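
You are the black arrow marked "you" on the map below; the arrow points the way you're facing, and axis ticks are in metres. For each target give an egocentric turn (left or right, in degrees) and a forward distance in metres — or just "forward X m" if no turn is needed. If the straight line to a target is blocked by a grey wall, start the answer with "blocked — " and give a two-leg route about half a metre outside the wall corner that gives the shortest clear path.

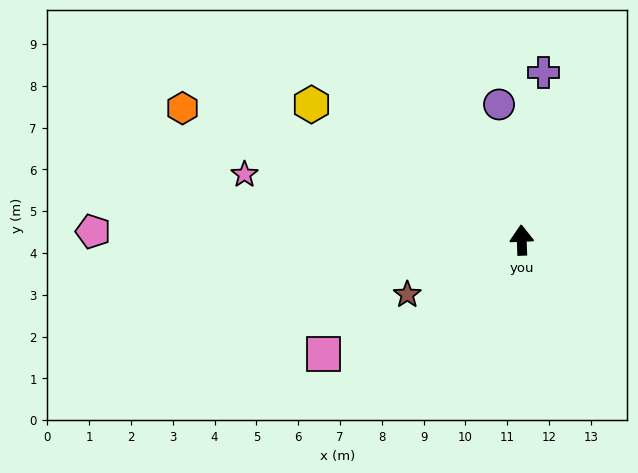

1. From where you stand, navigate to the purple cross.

turn right 10°, forward 4.0 m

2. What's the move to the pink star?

turn left 74°, forward 6.8 m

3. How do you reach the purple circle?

turn left 7°, forward 3.3 m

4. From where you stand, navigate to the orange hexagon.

turn left 67°, forward 8.7 m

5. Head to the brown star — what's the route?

turn left 113°, forward 3.0 m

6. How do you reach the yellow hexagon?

turn left 55°, forward 6.0 m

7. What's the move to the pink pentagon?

turn left 87°, forward 10.3 m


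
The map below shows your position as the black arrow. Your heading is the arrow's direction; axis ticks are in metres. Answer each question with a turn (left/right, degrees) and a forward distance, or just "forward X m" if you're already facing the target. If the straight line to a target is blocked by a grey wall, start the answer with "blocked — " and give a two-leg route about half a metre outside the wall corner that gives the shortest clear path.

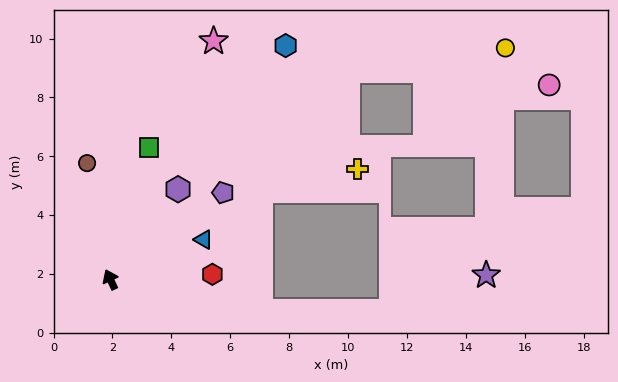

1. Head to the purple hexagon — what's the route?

turn right 62°, forward 3.8 m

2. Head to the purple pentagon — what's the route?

turn right 77°, forward 4.8 m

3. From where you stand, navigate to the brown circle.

turn right 14°, forward 4.0 m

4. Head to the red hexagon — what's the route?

turn right 112°, forward 3.5 m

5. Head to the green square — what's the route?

turn right 41°, forward 4.7 m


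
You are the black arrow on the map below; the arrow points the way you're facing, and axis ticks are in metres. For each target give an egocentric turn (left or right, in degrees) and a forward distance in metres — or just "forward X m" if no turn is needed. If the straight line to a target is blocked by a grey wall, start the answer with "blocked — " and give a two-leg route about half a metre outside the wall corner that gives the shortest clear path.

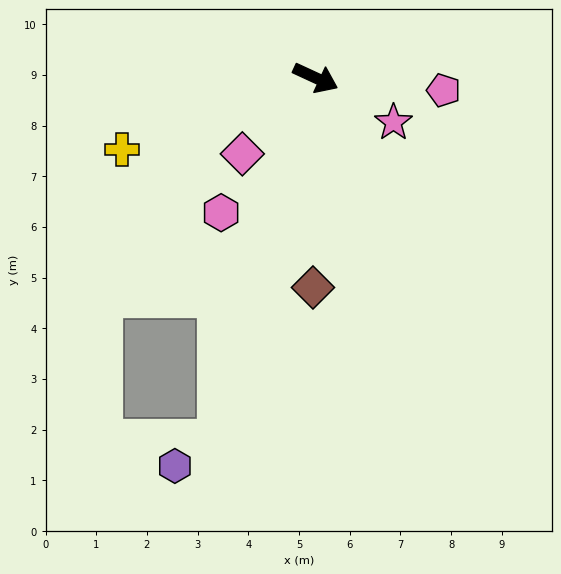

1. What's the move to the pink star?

turn right 5°, forward 1.8 m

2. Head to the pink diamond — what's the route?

turn right 109°, forward 2.1 m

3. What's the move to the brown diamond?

turn right 66°, forward 4.1 m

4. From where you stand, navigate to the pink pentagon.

turn left 19°, forward 2.5 m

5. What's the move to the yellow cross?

turn right 135°, forward 4.1 m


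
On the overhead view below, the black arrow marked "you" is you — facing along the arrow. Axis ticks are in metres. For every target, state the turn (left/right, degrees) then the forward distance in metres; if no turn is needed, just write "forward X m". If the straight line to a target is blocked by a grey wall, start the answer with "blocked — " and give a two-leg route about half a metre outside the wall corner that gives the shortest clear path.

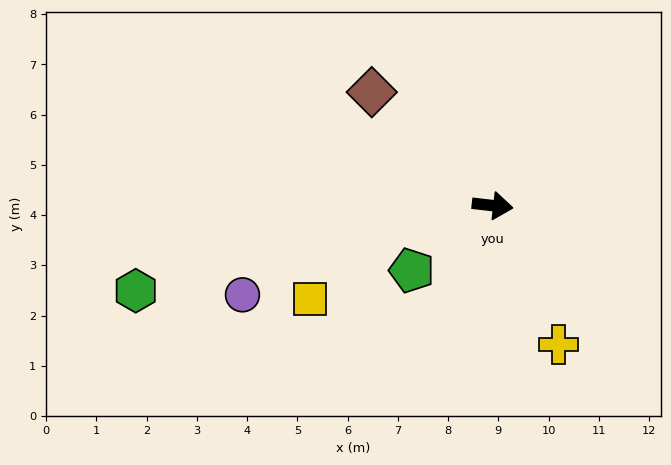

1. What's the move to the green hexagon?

turn right 160°, forward 7.3 m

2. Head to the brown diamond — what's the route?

turn left 143°, forward 3.3 m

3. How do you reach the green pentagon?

turn right 135°, forward 2.1 m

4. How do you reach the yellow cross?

turn right 58°, forward 3.1 m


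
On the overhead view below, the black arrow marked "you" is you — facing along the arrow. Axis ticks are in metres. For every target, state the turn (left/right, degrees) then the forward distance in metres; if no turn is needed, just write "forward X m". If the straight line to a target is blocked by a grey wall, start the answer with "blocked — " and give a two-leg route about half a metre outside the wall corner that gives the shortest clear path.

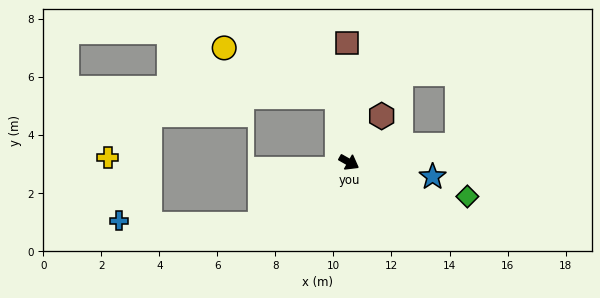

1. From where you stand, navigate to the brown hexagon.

turn left 84°, forward 2.0 m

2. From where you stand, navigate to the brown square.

turn left 120°, forward 4.1 m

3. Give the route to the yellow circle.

blocked — turn left 130°, forward 2.3 m, then turn left 56°, forward 4.3 m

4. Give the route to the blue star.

turn left 20°, forward 2.9 m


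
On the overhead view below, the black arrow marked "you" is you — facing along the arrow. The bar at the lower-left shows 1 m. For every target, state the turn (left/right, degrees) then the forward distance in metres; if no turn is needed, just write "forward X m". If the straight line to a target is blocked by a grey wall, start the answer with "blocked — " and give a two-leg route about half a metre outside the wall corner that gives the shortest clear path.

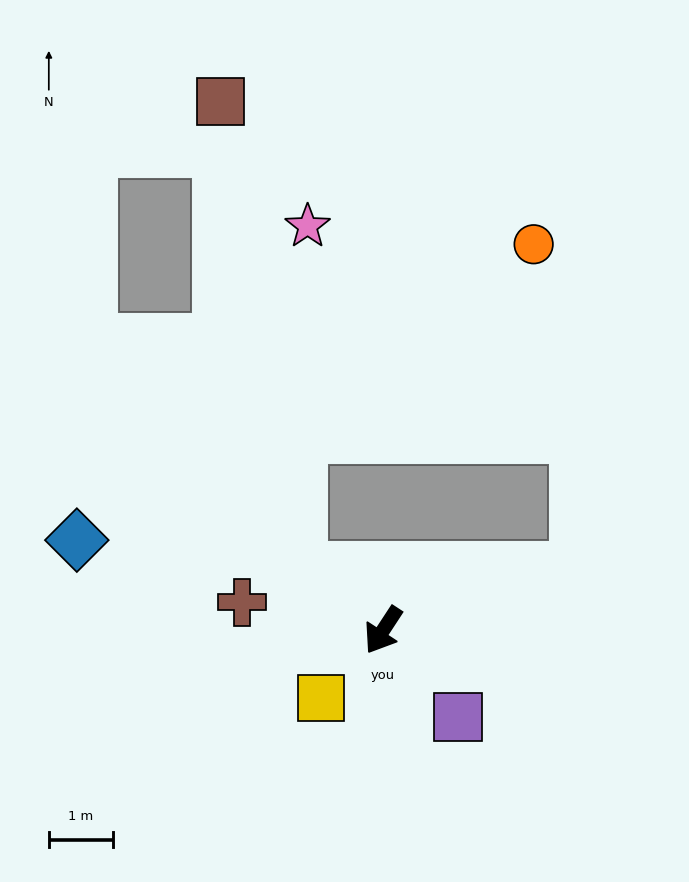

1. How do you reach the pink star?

blocked — turn right 93°, forward 1.6 m, then turn right 55°, forward 5.3 m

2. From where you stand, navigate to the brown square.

blocked — turn right 93°, forward 1.6 m, then turn right 44°, forward 7.4 m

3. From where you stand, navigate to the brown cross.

turn right 68°, forward 2.2 m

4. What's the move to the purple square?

turn left 74°, forward 1.8 m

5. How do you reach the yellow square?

turn right 9°, forward 1.4 m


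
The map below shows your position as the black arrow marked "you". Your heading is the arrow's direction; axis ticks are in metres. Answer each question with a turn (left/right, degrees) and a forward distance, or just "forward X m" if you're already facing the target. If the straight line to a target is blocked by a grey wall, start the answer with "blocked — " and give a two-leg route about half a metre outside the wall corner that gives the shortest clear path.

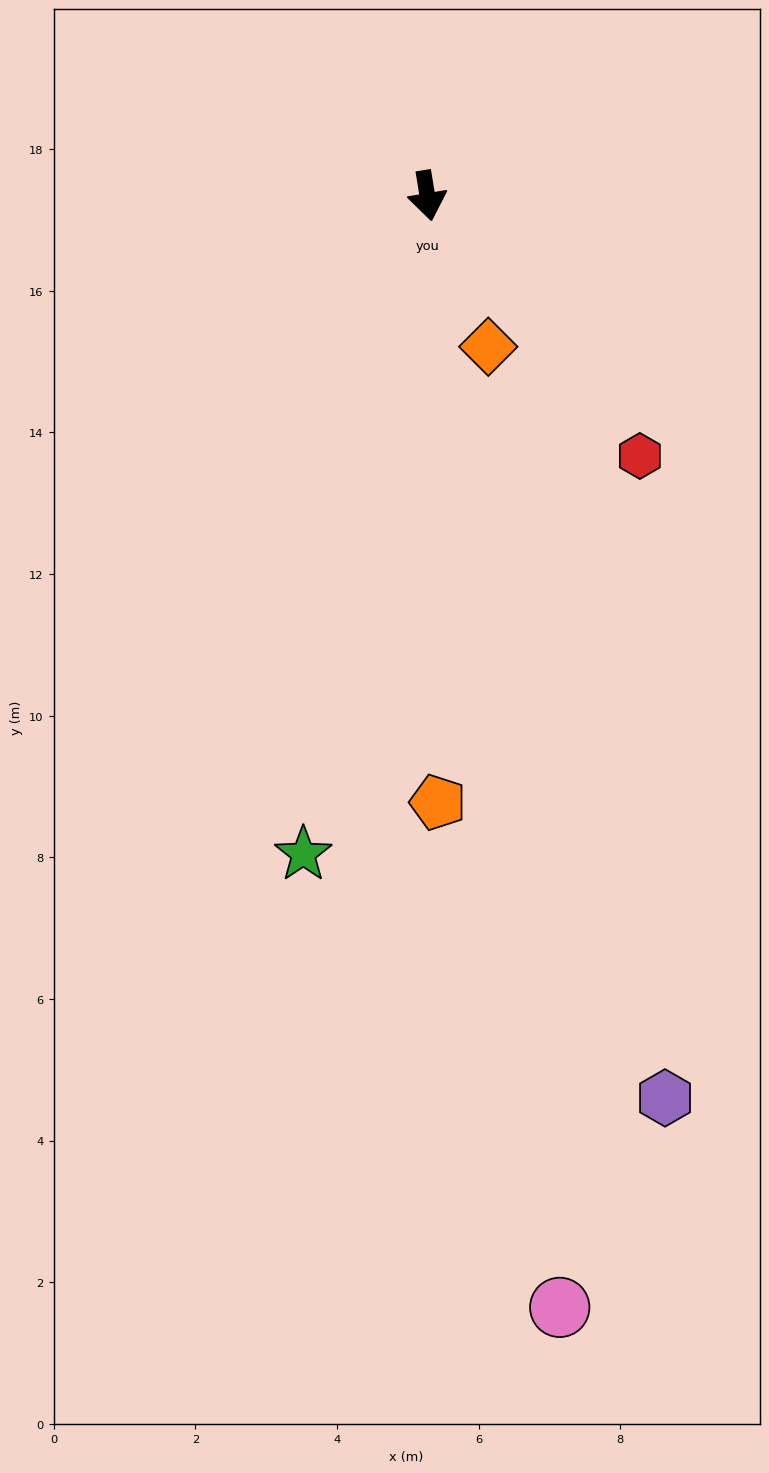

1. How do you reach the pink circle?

turn right 3°, forward 15.8 m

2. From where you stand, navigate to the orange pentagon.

turn right 8°, forward 8.6 m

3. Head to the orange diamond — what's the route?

turn left 13°, forward 2.3 m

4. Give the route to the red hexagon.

turn left 30°, forward 4.7 m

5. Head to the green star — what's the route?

turn right 20°, forward 9.5 m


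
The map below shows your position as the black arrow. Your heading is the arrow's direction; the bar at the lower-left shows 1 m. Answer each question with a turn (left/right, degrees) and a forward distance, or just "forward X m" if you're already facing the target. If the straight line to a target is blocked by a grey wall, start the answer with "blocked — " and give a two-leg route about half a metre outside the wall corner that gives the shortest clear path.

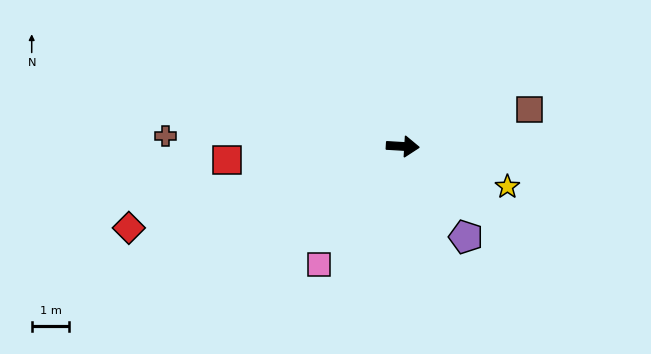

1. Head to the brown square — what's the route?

turn left 20°, forward 3.5 m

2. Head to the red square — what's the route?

turn right 172°, forward 4.7 m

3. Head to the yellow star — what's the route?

turn right 18°, forward 3.0 m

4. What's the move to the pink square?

turn right 122°, forward 3.8 m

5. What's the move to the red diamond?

turn right 160°, forward 7.6 m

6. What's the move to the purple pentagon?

turn right 52°, forward 2.9 m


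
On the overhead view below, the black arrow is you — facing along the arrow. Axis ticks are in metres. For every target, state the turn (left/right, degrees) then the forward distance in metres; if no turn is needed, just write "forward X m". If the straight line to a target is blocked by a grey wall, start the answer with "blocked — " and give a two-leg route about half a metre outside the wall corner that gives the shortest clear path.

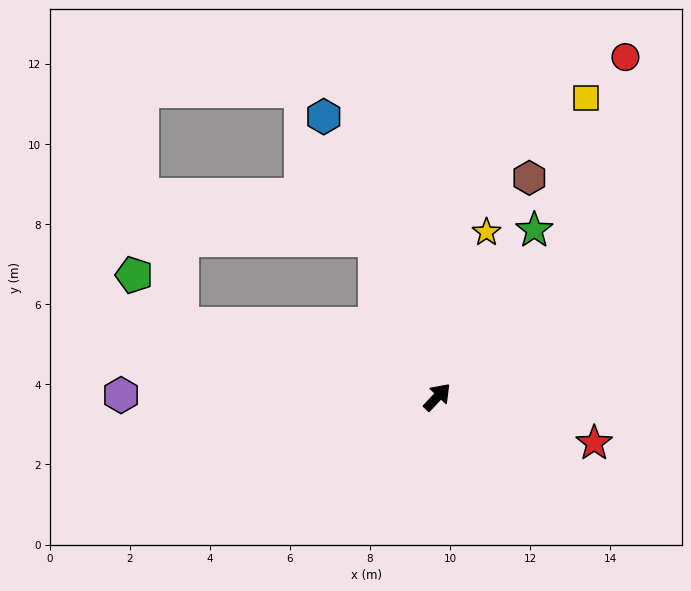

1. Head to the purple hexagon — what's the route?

turn left 133°, forward 7.9 m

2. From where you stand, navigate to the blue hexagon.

turn left 65°, forward 7.6 m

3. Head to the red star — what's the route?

turn right 63°, forward 4.1 m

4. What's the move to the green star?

turn left 13°, forward 4.8 m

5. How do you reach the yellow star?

turn left 27°, forward 4.3 m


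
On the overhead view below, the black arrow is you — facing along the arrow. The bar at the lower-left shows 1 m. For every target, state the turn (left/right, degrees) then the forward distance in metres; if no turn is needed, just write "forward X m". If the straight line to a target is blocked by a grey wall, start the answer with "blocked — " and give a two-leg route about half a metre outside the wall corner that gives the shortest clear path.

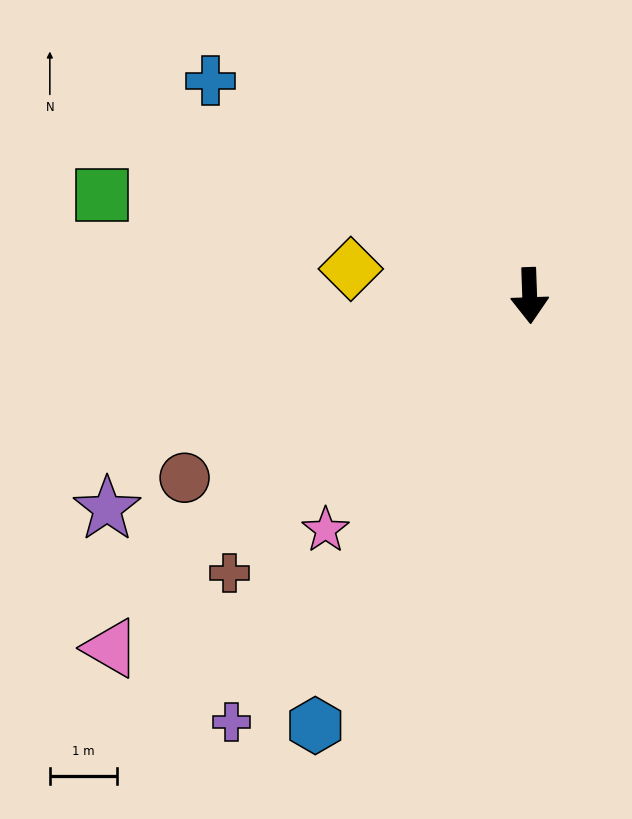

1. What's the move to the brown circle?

turn right 64°, forward 5.8 m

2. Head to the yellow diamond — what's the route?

turn right 101°, forward 2.7 m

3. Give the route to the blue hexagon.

turn right 29°, forward 7.1 m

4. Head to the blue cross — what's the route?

turn right 126°, forward 5.7 m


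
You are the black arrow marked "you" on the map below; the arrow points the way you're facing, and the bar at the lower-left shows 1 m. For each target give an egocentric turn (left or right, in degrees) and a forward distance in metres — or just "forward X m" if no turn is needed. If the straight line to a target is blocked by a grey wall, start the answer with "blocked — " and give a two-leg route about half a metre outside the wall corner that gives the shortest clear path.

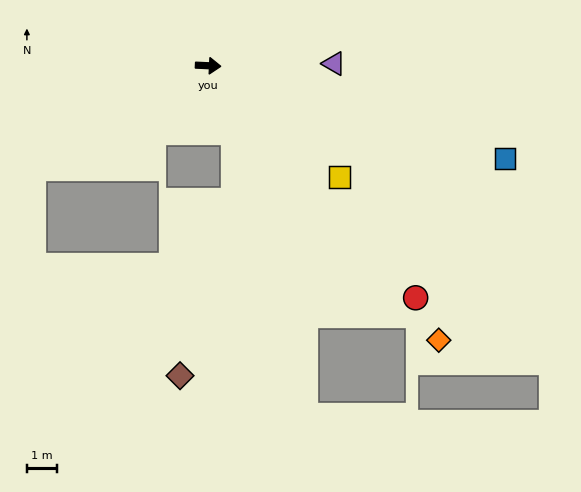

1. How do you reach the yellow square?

turn right 38°, forward 5.8 m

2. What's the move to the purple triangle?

turn left 4°, forward 4.2 m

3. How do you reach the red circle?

turn right 45°, forward 10.4 m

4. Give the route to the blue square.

turn right 15°, forward 10.4 m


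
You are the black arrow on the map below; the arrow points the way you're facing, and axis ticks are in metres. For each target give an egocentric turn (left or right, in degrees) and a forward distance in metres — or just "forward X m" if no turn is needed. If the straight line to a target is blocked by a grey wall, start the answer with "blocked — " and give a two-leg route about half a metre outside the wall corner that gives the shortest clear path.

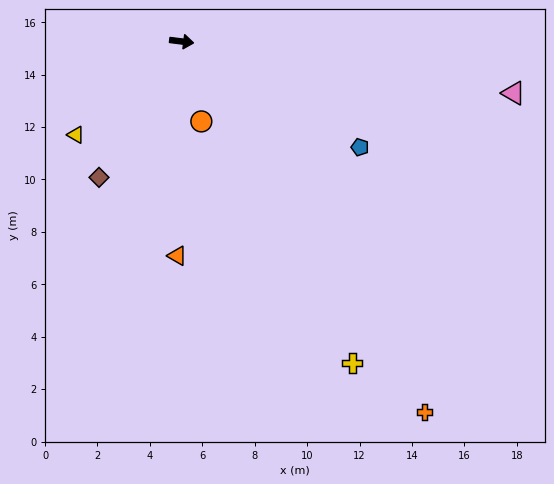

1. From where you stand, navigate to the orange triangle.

turn right 84°, forward 8.2 m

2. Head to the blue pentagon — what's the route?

turn right 24°, forward 7.9 m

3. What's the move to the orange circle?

turn right 69°, forward 3.1 m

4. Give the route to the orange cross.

turn right 50°, forward 16.9 m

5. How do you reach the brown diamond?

turn right 114°, forward 6.1 m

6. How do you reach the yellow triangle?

turn right 131°, forward 5.4 m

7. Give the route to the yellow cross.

turn right 55°, forward 13.9 m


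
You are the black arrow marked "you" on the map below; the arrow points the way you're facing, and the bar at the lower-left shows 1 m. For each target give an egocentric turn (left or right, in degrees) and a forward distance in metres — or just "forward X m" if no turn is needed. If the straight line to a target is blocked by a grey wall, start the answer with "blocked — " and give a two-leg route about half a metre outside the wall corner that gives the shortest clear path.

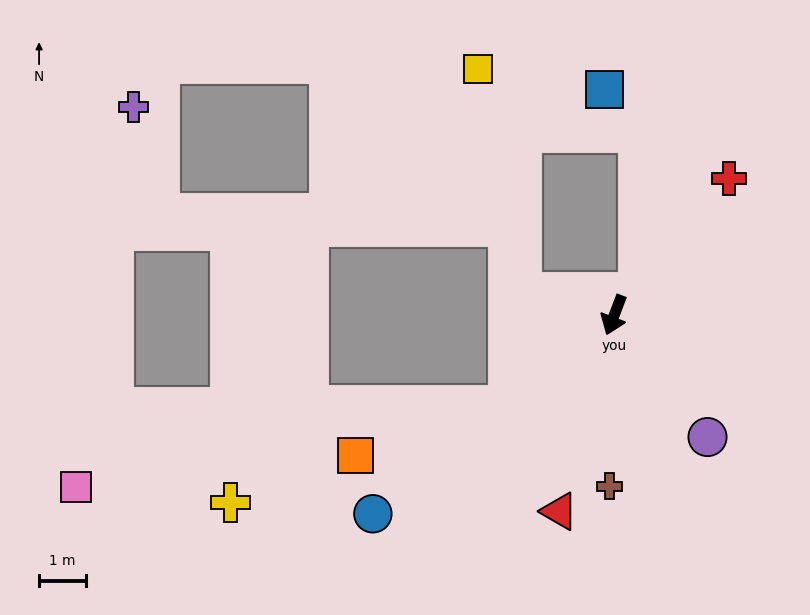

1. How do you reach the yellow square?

blocked — turn right 83°, forward 2.0 m, then turn right 65°, forward 4.8 m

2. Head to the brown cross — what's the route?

turn left 19°, forward 3.6 m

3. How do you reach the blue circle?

turn right 30°, forward 6.7 m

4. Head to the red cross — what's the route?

turn left 161°, forward 3.8 m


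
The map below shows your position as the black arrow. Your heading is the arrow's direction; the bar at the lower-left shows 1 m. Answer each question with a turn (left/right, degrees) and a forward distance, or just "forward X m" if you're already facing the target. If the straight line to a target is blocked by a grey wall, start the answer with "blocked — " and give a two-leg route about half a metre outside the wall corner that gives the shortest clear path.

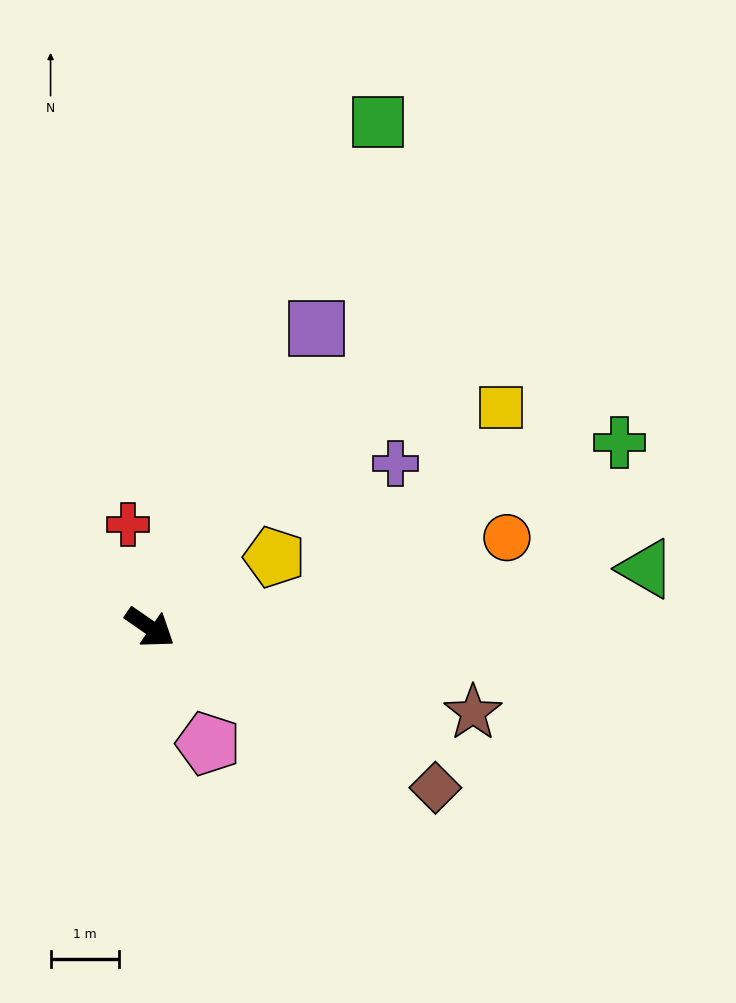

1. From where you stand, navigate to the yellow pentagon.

turn left 64°, forward 2.1 m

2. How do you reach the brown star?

turn left 20°, forward 4.9 m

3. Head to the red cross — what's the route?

turn left 137°, forward 1.5 m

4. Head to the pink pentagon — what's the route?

turn right 29°, forward 1.9 m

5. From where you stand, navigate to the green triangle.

turn left 41°, forward 7.4 m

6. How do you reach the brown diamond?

turn left 5°, forward 4.8 m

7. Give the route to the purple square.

turn left 96°, forward 5.0 m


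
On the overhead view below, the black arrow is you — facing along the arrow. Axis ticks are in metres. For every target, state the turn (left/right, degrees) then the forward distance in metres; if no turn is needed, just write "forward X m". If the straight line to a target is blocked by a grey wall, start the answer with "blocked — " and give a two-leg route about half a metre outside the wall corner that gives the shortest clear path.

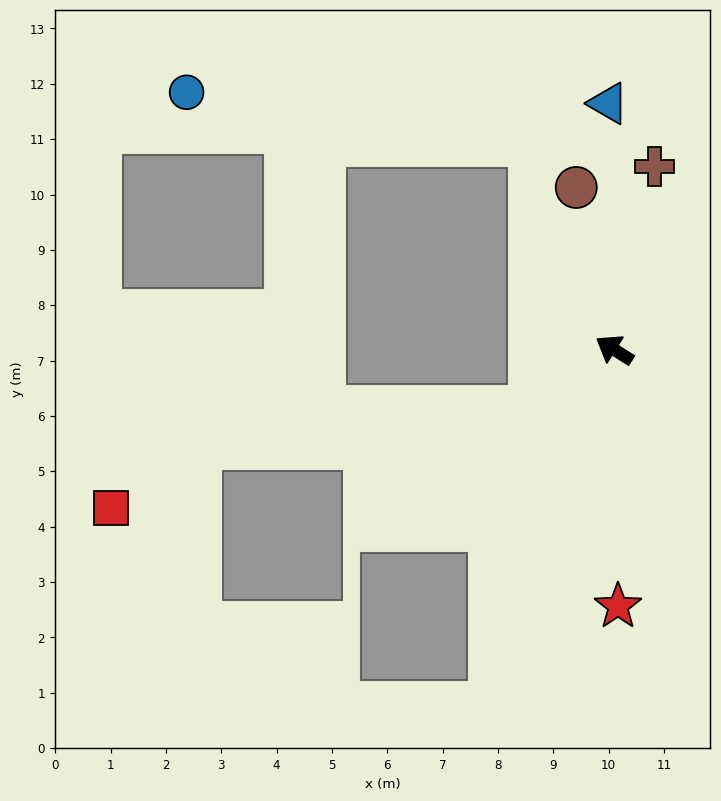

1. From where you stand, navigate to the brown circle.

turn right 45°, forward 3.0 m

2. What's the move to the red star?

turn left 123°, forward 4.6 m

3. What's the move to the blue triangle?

turn right 56°, forward 4.5 m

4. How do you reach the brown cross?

turn right 70°, forward 3.4 m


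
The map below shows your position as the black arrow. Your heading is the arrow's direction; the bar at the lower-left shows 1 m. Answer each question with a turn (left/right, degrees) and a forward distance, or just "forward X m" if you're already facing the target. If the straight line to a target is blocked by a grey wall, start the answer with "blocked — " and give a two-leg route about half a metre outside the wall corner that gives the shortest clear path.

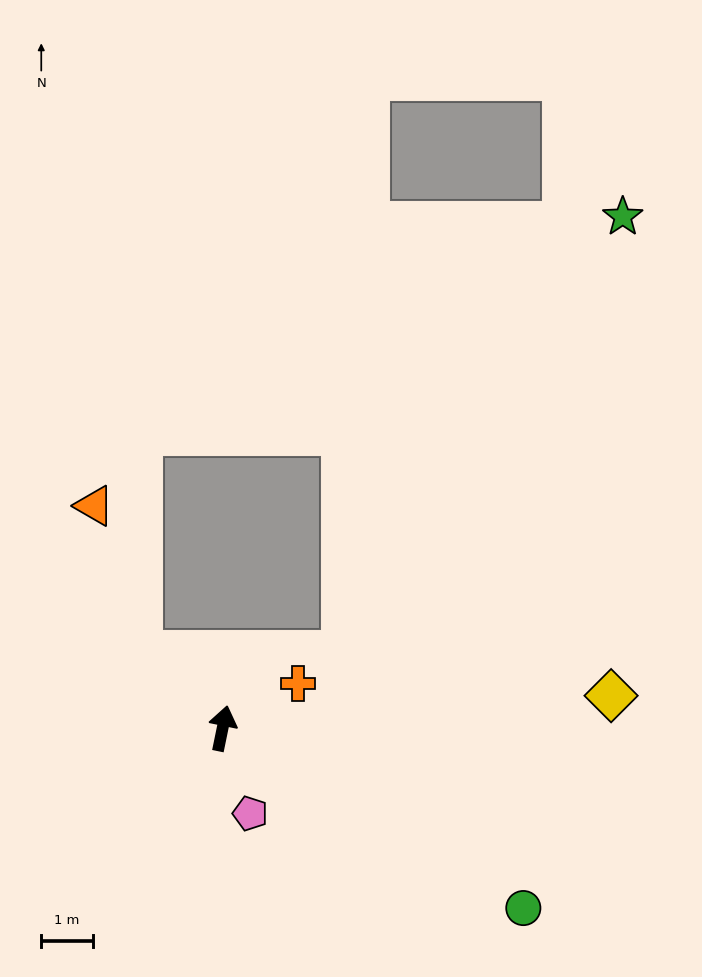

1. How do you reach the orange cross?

turn right 48°, forward 1.7 m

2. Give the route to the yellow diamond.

turn right 74°, forward 7.6 m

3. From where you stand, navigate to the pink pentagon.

turn right 150°, forward 1.7 m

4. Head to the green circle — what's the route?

turn right 109°, forward 6.8 m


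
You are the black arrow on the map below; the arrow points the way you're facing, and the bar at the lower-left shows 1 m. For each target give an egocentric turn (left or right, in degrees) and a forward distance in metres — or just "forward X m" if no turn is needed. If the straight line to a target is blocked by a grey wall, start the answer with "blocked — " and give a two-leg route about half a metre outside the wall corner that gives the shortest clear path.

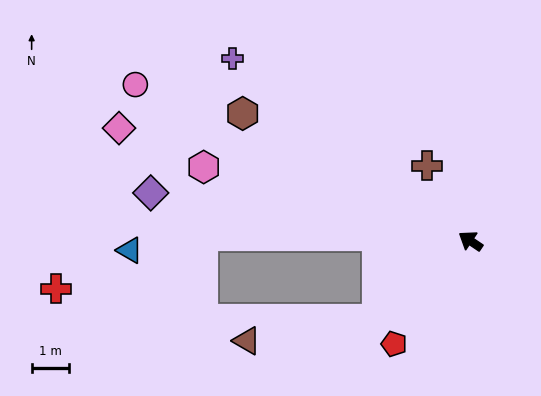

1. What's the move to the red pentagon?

turn left 87°, forward 3.5 m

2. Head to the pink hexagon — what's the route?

turn left 18°, forward 7.5 m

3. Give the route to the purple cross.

turn right 4°, forward 8.1 m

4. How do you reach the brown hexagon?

turn left 5°, forward 7.1 m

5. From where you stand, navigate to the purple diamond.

turn left 25°, forward 8.8 m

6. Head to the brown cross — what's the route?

turn right 26°, forward 2.4 m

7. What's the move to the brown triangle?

blocked — turn left 74°, forward 3.3 m, then turn right 31°, forward 3.6 m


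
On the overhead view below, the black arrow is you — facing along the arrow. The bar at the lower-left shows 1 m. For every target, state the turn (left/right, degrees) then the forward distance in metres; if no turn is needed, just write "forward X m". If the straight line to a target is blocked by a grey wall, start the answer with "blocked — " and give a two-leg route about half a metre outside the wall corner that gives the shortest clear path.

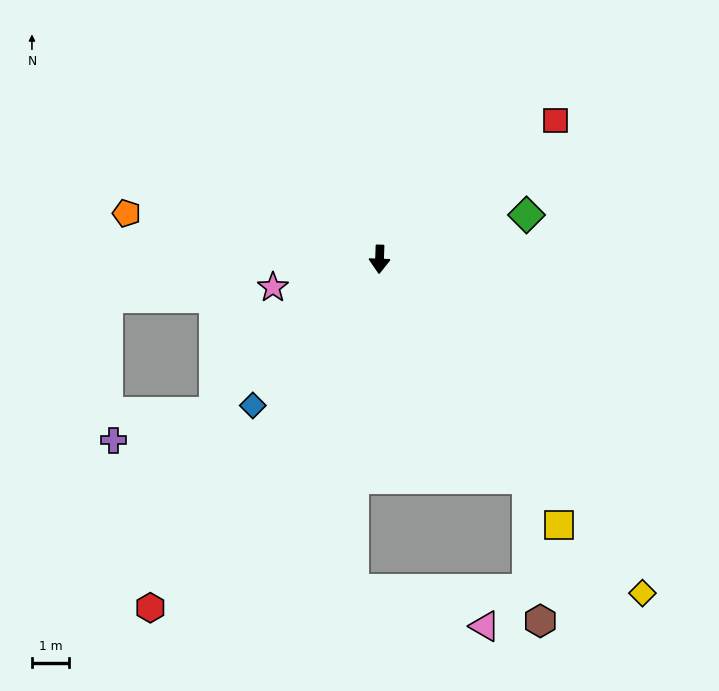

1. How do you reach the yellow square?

turn left 36°, forward 8.7 m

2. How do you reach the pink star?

turn right 73°, forward 3.0 m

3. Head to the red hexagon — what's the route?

turn right 31°, forward 11.3 m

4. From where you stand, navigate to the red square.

turn left 130°, forward 6.1 m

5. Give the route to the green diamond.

turn left 109°, forward 4.2 m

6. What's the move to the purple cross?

blocked — turn right 45°, forward 6.1 m, then turn right 28°, forward 2.9 m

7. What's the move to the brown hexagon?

blocked — turn left 36°, forward 7.2 m, then turn right 29°, forward 3.9 m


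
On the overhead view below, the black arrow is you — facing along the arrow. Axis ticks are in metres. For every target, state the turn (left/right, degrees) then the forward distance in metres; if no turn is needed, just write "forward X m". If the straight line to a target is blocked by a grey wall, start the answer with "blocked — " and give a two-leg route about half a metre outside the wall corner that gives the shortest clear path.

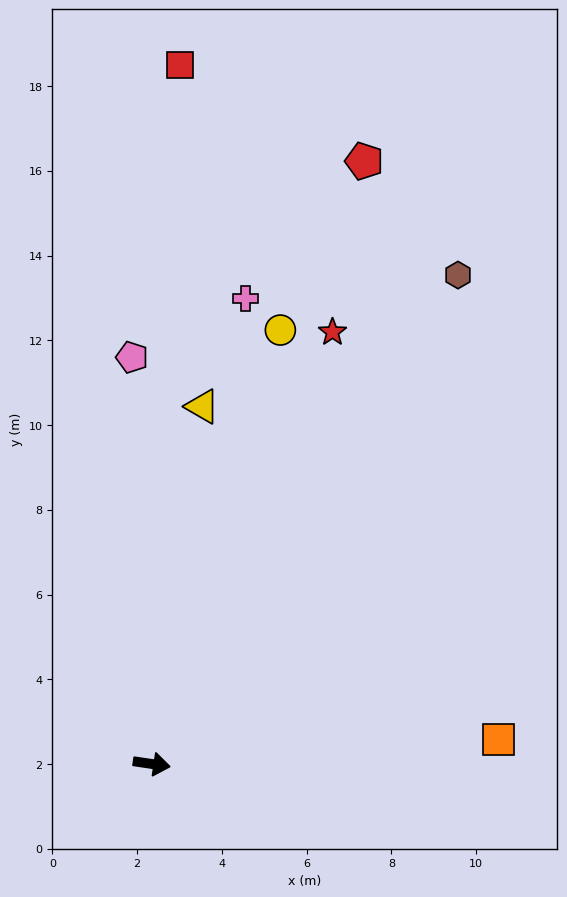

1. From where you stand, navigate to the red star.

turn left 76°, forward 11.1 m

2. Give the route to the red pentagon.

turn left 79°, forward 15.1 m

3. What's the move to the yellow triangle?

turn left 90°, forward 8.5 m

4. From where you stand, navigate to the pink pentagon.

turn left 101°, forward 9.6 m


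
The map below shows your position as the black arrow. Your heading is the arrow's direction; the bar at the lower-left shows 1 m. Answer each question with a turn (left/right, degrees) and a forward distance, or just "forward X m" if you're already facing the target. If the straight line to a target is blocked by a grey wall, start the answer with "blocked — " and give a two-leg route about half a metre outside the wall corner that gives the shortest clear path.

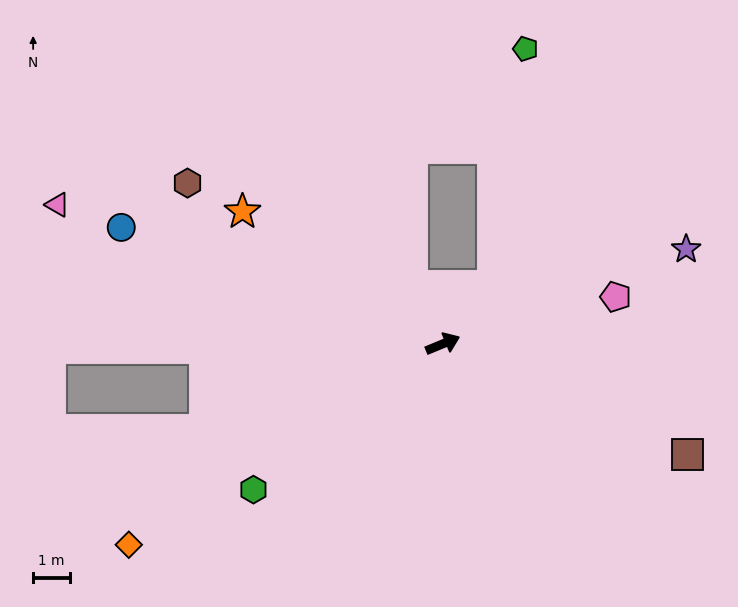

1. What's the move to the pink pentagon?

turn right 7°, forward 4.8 m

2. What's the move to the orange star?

turn left 124°, forward 6.5 m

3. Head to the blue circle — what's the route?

turn left 138°, forward 9.2 m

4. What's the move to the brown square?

turn right 47°, forward 7.2 m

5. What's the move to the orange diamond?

turn right 170°, forward 10.0 m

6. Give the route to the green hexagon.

turn right 165°, forward 6.4 m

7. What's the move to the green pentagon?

blocked — turn left 27°, forward 2.1 m, then turn left 33°, forward 6.4 m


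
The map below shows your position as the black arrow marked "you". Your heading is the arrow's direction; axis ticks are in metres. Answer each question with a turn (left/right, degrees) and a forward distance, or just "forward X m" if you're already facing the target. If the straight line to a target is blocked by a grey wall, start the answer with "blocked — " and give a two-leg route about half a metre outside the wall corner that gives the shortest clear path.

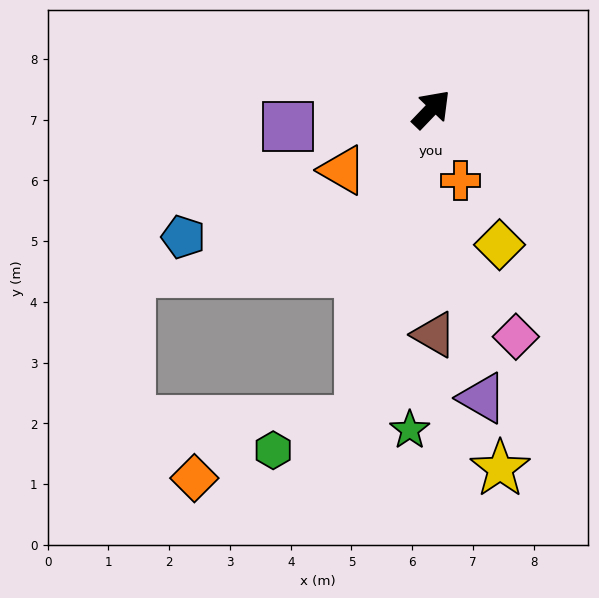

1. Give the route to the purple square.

turn left 141°, forward 2.4 m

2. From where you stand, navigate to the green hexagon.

blocked — turn right 149°, forward 5.3 m, then turn right 59°, forward 1.5 m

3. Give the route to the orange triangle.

turn left 168°, forward 1.8 m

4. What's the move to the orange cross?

turn right 114°, forward 1.3 m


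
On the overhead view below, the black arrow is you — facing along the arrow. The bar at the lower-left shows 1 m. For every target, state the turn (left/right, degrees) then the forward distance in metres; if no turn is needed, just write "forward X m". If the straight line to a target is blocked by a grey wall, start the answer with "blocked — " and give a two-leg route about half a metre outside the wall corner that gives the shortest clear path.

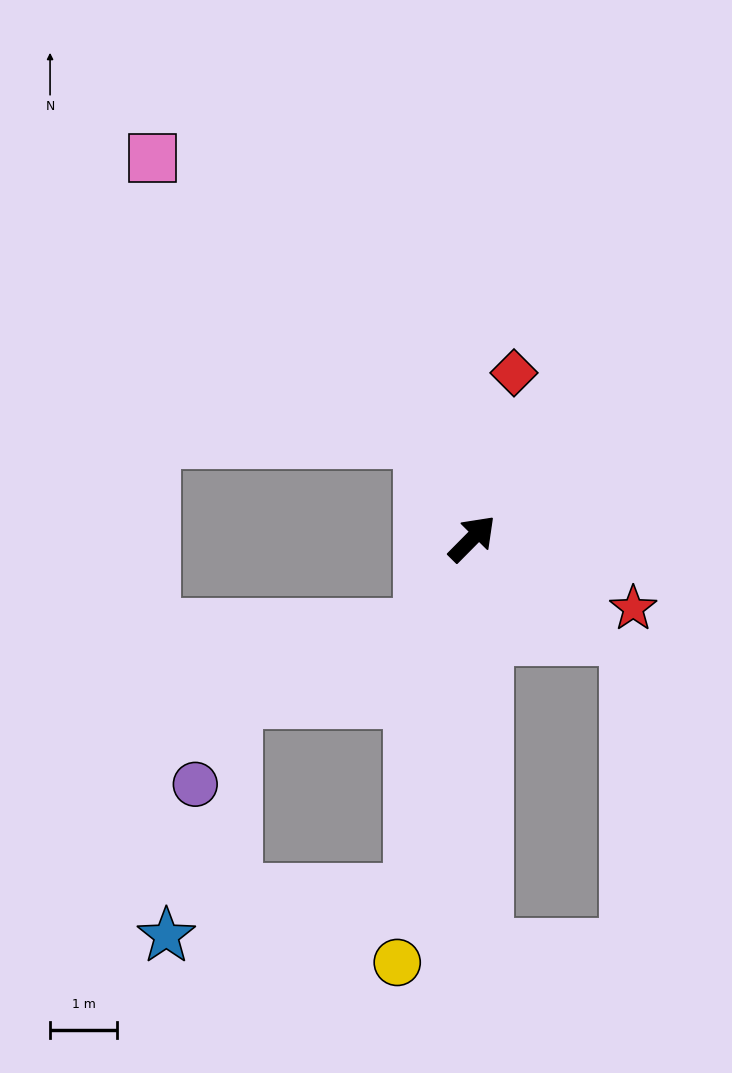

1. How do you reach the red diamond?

turn left 31°, forward 2.6 m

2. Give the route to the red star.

turn right 69°, forward 2.6 m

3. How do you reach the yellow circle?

turn right 145°, forward 6.4 m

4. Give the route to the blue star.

blocked — turn right 145°, forward 5.4 m, then turn right 70°, forward 3.7 m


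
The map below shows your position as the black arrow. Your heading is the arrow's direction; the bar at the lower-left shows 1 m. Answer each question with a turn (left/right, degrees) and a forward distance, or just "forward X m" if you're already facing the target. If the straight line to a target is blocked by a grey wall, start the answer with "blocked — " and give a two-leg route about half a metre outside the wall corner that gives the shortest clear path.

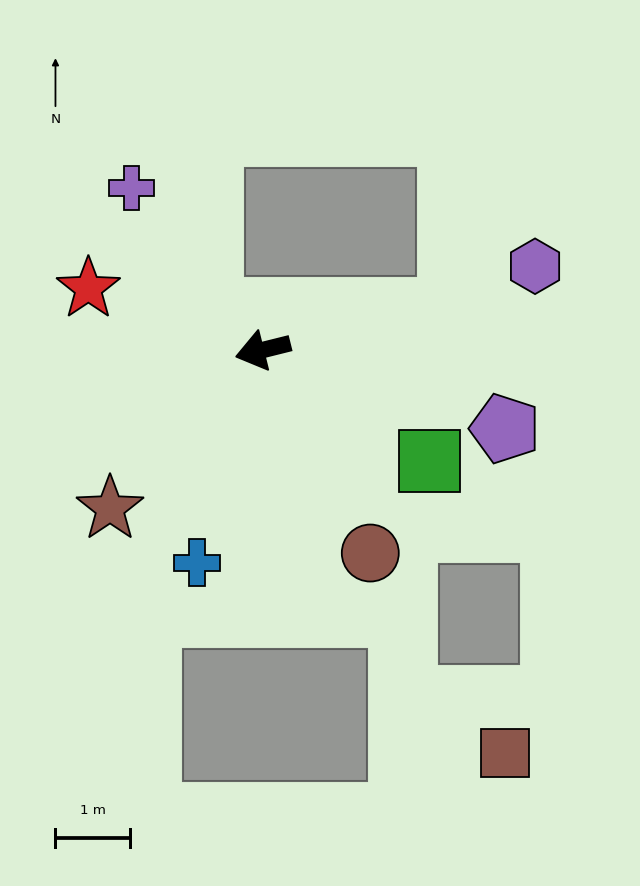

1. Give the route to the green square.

turn left 132°, forward 2.7 m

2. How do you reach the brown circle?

turn left 104°, forward 3.1 m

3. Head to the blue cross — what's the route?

turn left 59°, forward 3.0 m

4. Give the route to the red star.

turn right 33°, forward 2.5 m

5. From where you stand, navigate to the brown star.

turn left 32°, forward 3.0 m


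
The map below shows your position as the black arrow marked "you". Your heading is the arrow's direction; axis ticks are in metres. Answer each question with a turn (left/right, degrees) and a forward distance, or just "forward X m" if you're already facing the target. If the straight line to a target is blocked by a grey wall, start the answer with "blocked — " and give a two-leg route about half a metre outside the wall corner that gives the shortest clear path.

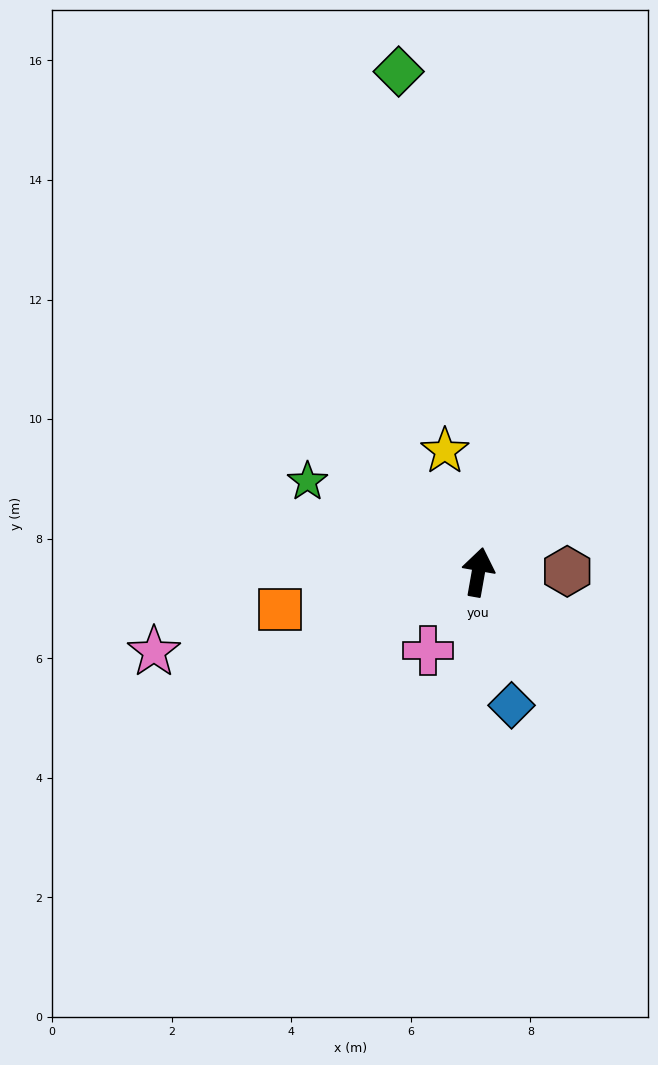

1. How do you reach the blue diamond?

turn right 156°, forward 2.3 m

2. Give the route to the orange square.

turn left 111°, forward 3.4 m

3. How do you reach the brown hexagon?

turn right 79°, forward 1.5 m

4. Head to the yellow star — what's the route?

turn left 25°, forward 2.1 m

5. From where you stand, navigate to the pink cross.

turn left 157°, forward 1.6 m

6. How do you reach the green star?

turn left 72°, forward 3.2 m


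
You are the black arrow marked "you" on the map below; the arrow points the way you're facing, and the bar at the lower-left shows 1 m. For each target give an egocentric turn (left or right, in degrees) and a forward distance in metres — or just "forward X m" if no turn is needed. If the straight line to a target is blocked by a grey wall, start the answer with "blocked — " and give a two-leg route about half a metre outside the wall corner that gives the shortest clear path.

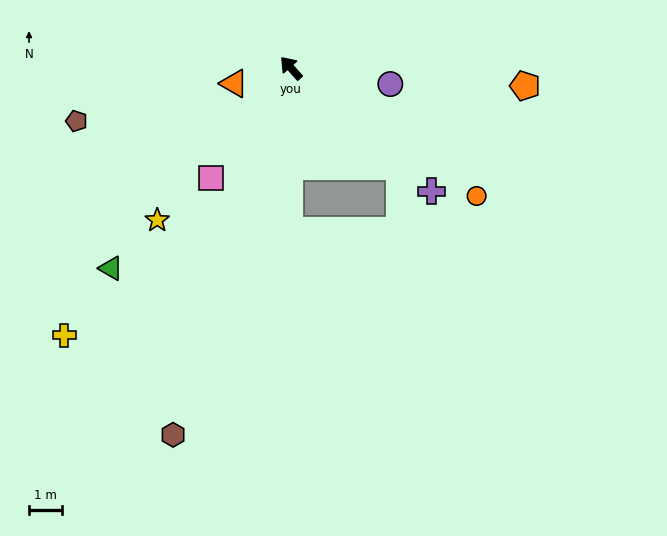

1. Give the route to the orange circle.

turn right 166°, forward 6.9 m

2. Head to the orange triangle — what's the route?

turn left 64°, forward 1.8 m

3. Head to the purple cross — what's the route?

turn right 173°, forward 5.7 m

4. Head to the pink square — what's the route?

turn left 102°, forward 4.2 m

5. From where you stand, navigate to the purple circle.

turn right 141°, forward 3.1 m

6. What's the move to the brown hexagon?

turn left 120°, forward 11.8 m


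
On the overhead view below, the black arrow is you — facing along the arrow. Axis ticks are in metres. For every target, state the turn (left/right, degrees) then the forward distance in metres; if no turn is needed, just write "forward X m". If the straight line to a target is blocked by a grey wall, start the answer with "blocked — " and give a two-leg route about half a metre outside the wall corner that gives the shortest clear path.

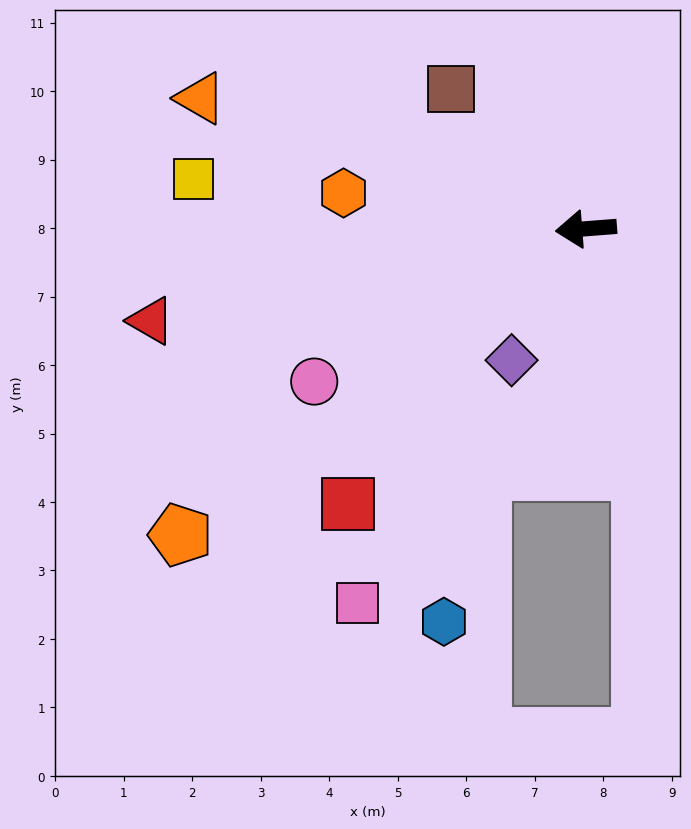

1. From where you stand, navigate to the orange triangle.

turn right 23°, forward 5.9 m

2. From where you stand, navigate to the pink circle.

turn left 25°, forward 4.6 m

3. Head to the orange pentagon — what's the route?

turn left 33°, forward 7.4 m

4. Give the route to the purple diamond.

turn left 56°, forward 2.2 m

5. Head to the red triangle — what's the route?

turn left 8°, forward 6.5 m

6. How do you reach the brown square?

turn right 51°, forward 2.8 m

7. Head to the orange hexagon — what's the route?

turn right 13°, forward 3.6 m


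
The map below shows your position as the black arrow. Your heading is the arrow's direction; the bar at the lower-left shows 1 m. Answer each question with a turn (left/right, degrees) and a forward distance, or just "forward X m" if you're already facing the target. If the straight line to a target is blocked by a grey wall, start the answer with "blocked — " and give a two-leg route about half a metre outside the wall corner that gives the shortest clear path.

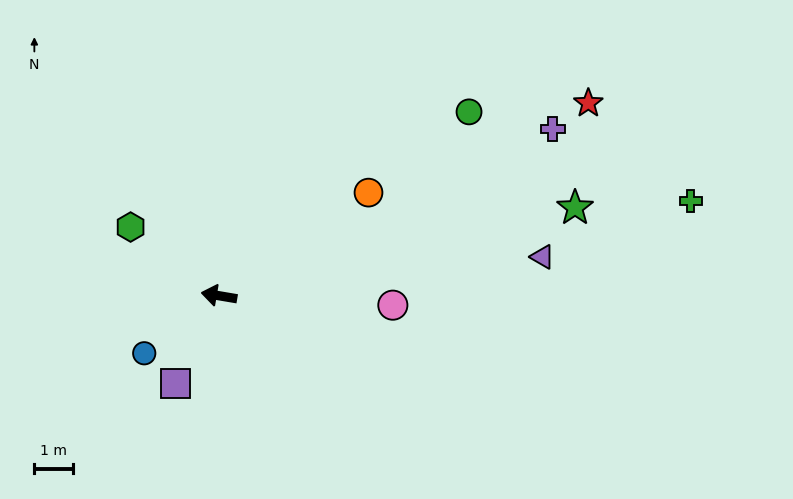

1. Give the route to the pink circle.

turn right 174°, forward 4.5 m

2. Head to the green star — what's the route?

turn right 157°, forward 9.5 m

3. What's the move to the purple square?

turn left 73°, forward 2.5 m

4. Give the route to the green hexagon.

turn right 28°, forward 2.9 m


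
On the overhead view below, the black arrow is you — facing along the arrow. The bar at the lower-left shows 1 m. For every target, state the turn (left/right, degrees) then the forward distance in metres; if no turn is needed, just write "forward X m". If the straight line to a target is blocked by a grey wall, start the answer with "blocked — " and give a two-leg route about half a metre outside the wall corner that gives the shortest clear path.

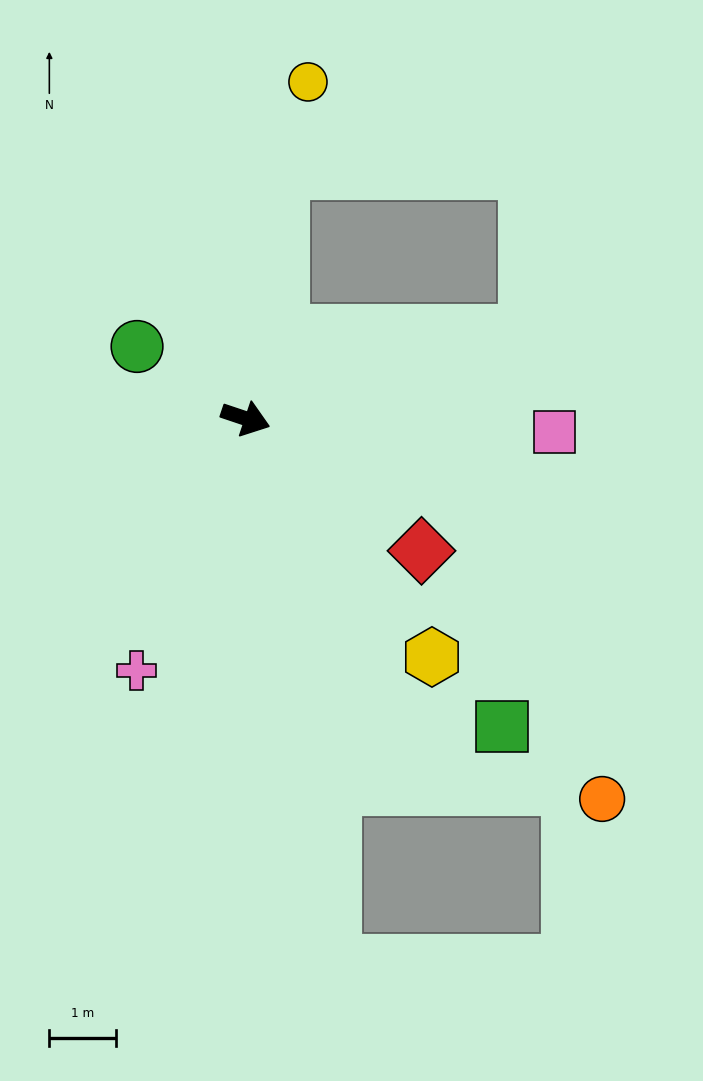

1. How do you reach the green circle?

turn left 165°, forward 2.0 m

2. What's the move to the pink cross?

turn right 95°, forward 4.1 m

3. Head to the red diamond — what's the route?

turn right 18°, forward 3.3 m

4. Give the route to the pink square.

turn left 16°, forward 4.7 m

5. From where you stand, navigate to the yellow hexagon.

turn right 33°, forward 4.6 m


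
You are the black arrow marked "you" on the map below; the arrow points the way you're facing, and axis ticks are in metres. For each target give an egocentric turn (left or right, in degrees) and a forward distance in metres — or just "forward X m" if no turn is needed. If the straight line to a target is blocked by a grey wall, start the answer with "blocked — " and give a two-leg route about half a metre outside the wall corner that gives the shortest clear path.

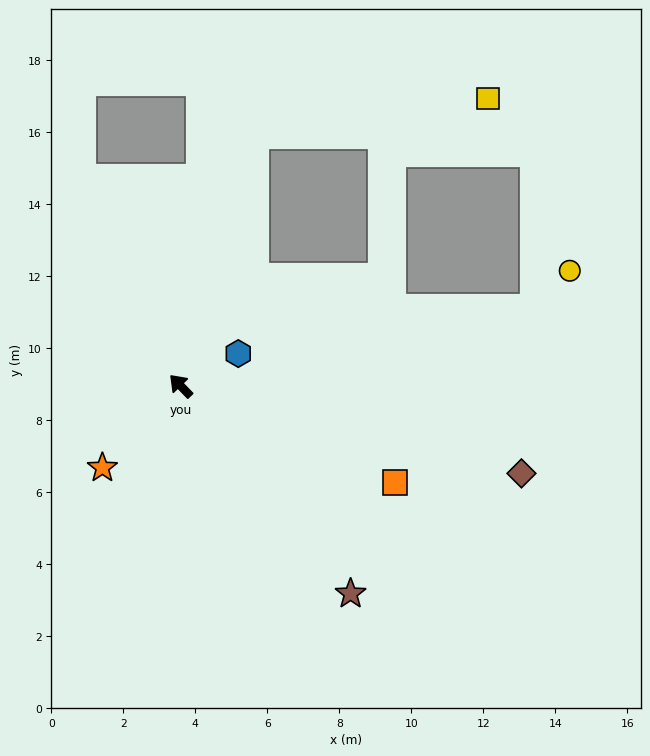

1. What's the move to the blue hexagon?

turn right 105°, forward 1.8 m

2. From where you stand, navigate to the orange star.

turn left 92°, forward 3.1 m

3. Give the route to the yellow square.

blocked — turn right 60°, forward 7.3 m, then turn right 65°, forward 6.6 m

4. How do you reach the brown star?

turn left 175°, forward 7.5 m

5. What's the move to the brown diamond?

turn right 148°, forward 9.8 m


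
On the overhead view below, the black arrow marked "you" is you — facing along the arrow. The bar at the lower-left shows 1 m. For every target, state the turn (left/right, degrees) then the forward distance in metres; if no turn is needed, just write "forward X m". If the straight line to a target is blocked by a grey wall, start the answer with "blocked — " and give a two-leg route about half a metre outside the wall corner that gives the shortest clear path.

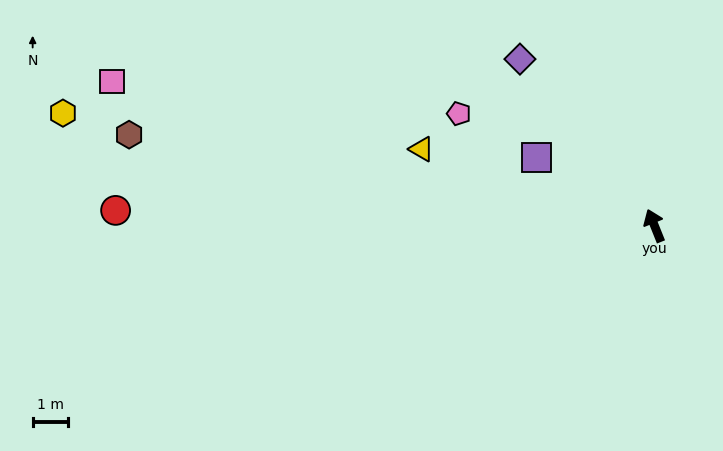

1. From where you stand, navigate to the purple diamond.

turn left 17°, forward 6.0 m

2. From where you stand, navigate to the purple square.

turn left 38°, forward 3.8 m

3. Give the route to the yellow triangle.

turn left 50°, forward 6.8 m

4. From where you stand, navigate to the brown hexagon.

turn left 58°, forward 14.9 m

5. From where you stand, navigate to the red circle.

turn left 66°, forward 15.1 m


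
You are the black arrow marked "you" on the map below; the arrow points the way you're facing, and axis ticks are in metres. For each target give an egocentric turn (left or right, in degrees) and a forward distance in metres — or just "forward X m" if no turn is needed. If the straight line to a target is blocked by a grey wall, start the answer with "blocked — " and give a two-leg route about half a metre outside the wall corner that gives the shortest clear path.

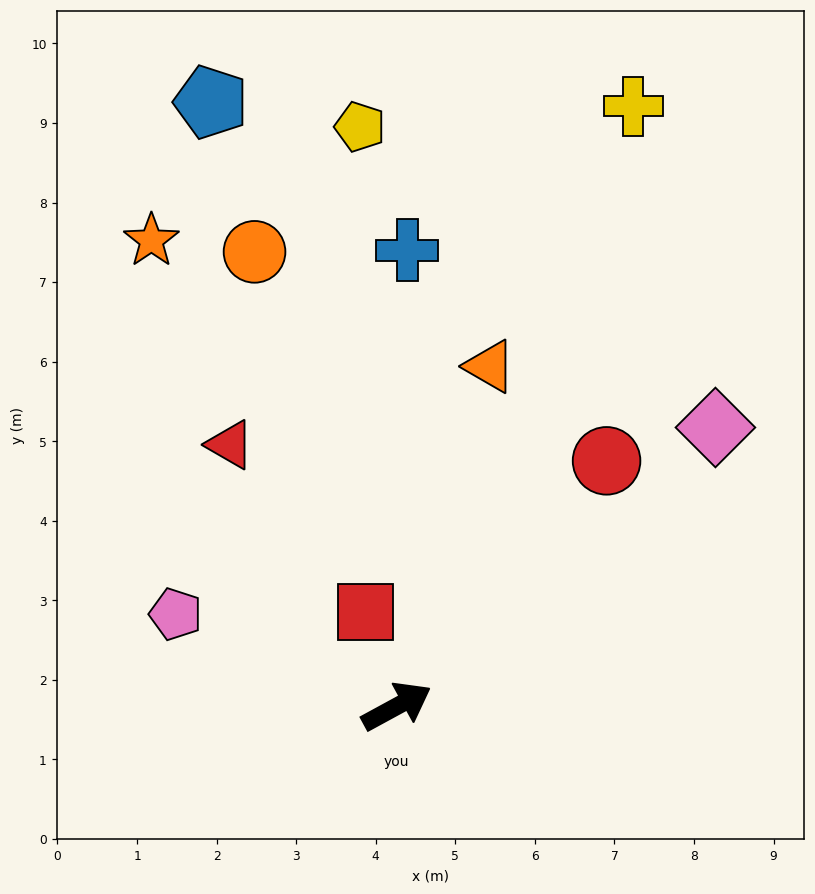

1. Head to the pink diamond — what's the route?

turn left 13°, forward 5.3 m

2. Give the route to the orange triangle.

turn left 46°, forward 4.4 m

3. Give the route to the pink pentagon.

turn left 129°, forward 3.0 m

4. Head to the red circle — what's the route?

turn left 21°, forward 4.1 m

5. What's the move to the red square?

turn left 80°, forward 1.2 m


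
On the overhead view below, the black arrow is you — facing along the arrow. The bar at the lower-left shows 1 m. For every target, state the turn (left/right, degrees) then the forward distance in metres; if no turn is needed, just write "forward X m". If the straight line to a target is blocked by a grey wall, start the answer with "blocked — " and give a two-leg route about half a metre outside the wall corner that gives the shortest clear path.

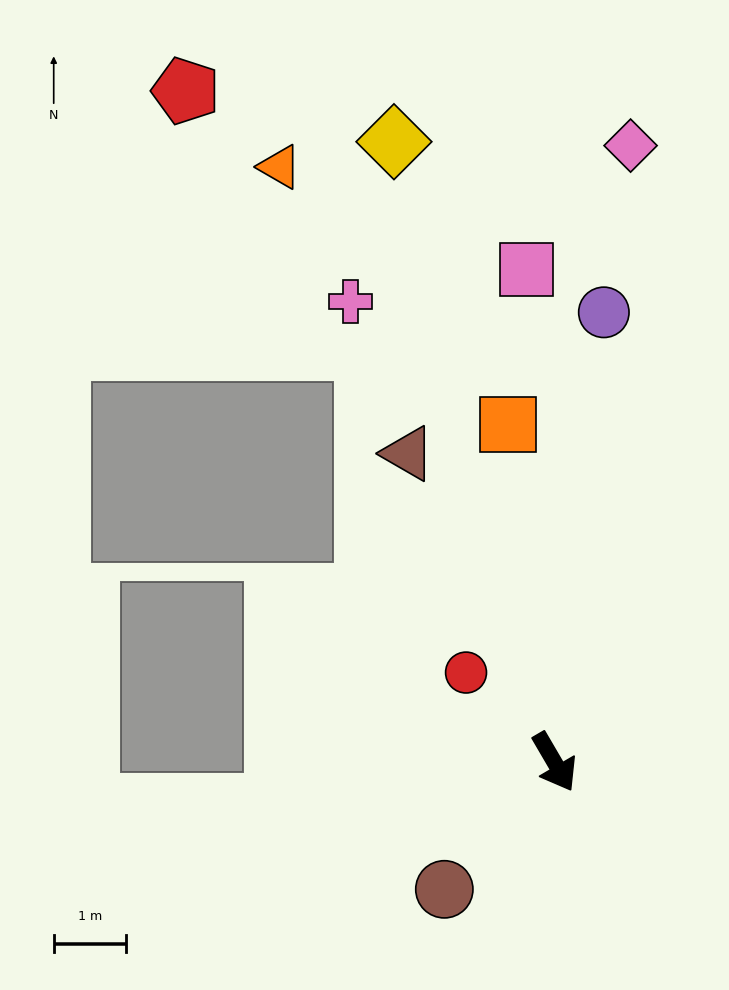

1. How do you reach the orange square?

turn left 158°, forward 4.7 m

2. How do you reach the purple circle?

turn left 143°, forward 6.2 m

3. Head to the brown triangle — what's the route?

turn left 175°, forward 4.7 m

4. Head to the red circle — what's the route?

turn right 166°, forward 1.7 m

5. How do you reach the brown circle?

turn right 71°, forward 2.3 m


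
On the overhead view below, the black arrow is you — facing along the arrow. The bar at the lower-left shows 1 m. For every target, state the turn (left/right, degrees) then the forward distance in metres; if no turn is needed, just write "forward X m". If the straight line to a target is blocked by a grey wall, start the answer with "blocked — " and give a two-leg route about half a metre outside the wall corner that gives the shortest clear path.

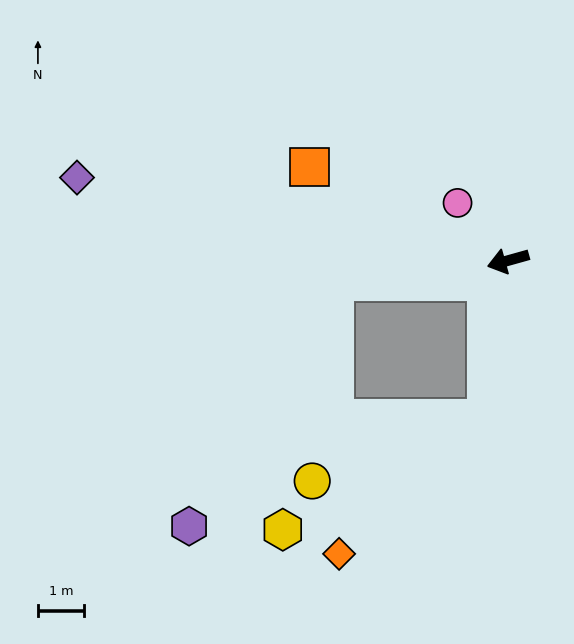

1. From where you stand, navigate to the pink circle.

turn right 64°, forward 1.7 m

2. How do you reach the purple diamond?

turn right 27°, forward 9.5 m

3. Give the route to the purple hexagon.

blocked — turn right 9°, forward 3.8 m, then turn left 53°, forward 6.2 m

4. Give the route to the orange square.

turn right 41°, forward 4.8 m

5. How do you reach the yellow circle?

blocked — turn left 67°, forward 3.4 m, then turn right 63°, forward 4.0 m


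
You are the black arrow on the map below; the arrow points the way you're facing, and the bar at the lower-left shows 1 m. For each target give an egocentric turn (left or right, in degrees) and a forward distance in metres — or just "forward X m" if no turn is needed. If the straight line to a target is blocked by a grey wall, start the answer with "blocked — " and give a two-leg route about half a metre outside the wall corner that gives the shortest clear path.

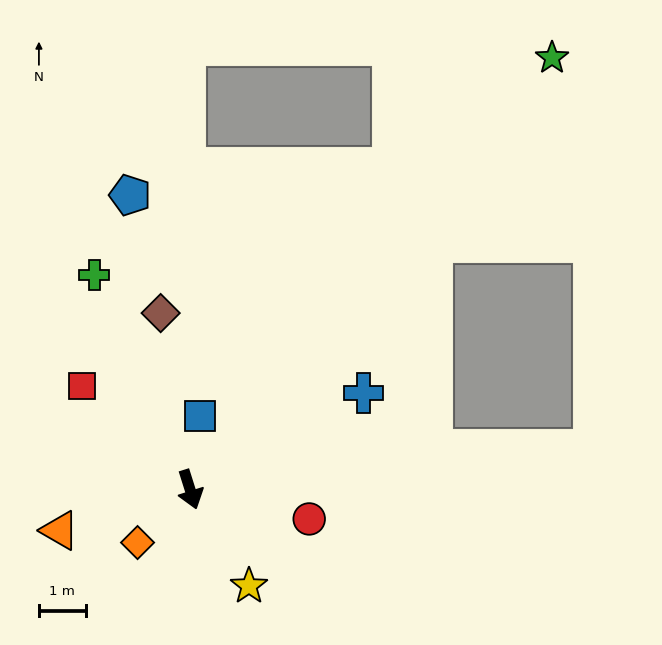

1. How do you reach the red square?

turn right 151°, forward 3.2 m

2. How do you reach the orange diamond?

turn right 62°, forward 1.6 m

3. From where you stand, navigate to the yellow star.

turn left 14°, forward 2.4 m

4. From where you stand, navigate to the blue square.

turn left 155°, forward 1.6 m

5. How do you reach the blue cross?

turn left 102°, forward 4.2 m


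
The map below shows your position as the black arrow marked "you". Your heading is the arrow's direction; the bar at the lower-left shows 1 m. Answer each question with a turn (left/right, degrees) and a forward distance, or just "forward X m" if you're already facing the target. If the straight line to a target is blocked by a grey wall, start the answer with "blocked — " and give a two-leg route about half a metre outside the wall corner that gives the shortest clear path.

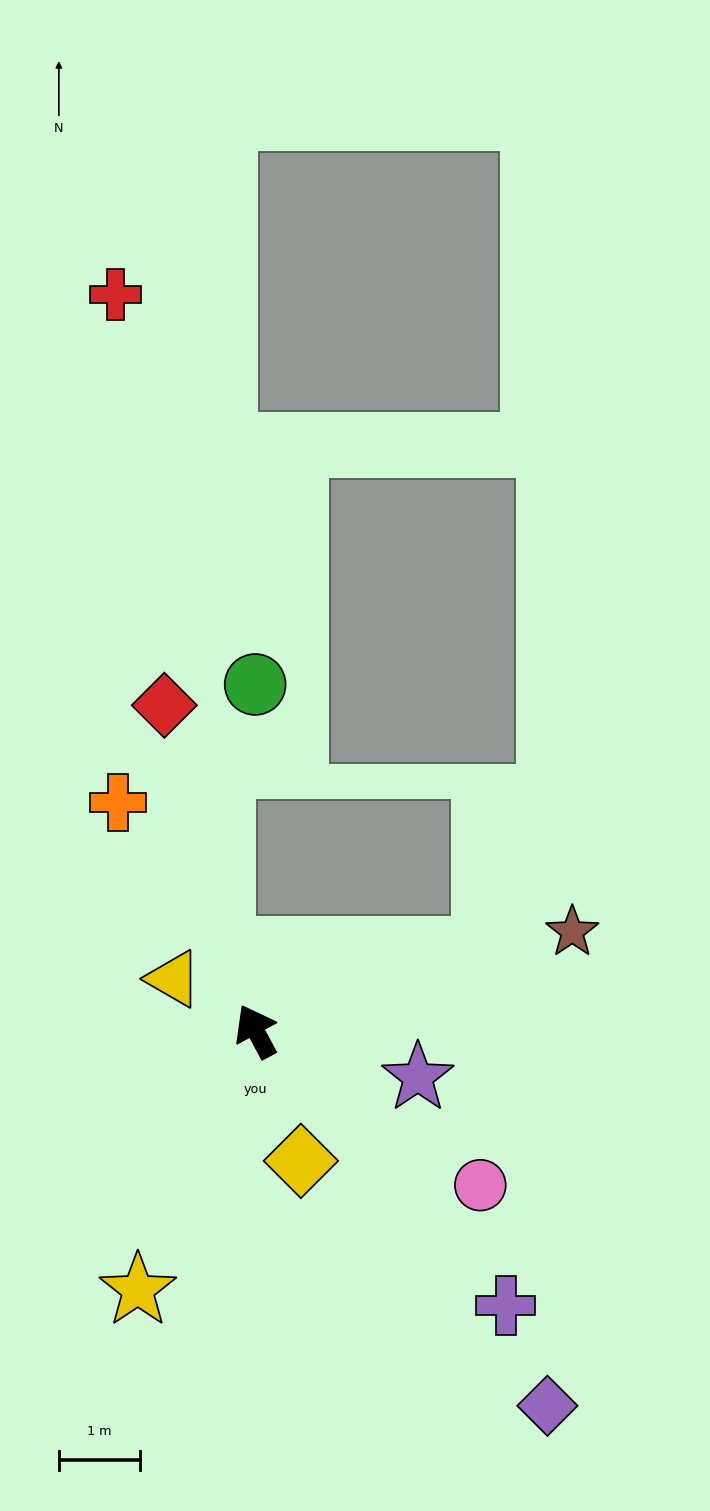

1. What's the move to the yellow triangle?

turn left 29°, forward 1.2 m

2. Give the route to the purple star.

turn right 134°, forward 2.1 m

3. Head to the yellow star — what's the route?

turn left 127°, forward 3.5 m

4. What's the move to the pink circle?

turn right 153°, forward 3.4 m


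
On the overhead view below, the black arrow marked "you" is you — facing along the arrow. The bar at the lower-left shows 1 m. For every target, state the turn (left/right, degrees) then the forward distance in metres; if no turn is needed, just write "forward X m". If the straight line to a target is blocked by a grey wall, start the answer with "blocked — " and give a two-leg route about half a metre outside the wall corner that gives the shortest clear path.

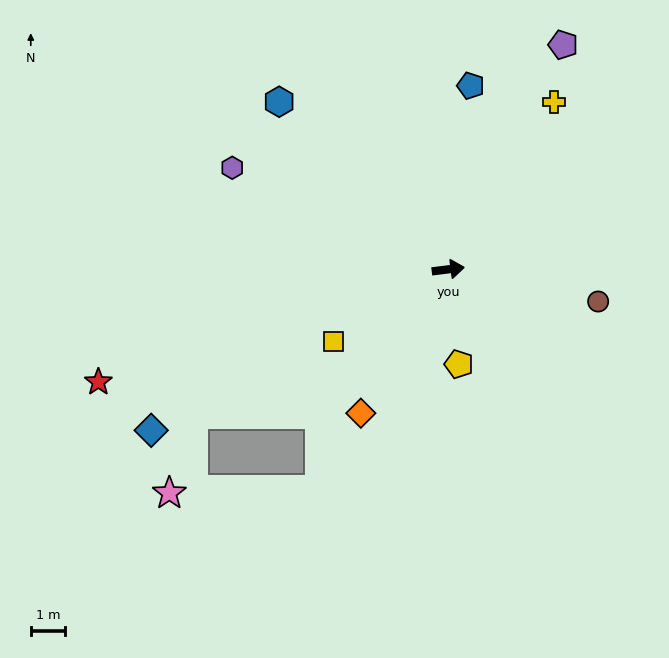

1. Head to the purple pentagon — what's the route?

turn left 56°, forward 7.4 m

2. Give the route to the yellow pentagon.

turn right 91°, forward 2.8 m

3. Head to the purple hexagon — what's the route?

turn left 148°, forward 7.0 m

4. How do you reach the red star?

turn right 169°, forward 10.7 m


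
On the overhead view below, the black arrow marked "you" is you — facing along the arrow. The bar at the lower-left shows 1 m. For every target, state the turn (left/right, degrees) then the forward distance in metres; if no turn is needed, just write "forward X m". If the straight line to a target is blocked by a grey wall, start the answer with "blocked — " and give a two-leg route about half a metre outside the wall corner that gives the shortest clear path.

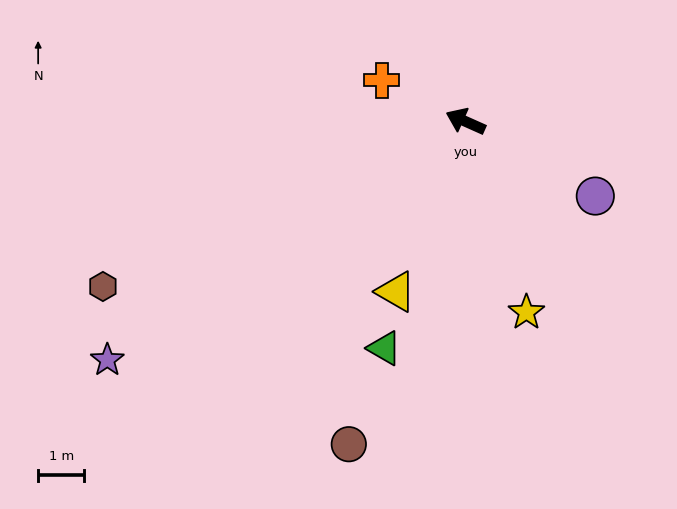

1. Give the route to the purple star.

turn left 58°, forward 9.3 m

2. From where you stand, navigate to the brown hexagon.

turn left 49°, forward 8.6 m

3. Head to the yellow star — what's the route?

turn left 132°, forward 4.3 m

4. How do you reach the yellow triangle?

turn left 92°, forward 4.0 m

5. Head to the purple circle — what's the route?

turn left 174°, forward 3.2 m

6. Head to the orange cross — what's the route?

turn right 2°, forward 2.0 m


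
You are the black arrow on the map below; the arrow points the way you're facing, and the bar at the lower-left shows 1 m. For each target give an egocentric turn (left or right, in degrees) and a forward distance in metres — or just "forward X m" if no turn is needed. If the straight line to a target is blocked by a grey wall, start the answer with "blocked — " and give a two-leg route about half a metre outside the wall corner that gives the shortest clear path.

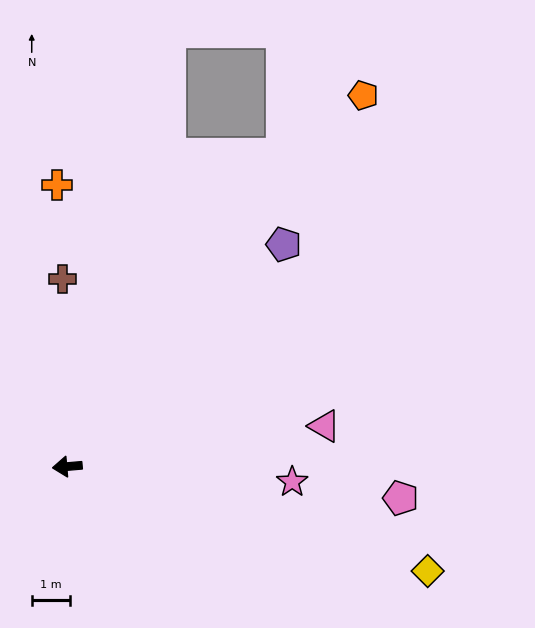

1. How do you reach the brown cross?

turn right 93°, forward 5.0 m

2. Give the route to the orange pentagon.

turn right 133°, forward 12.6 m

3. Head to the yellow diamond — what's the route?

turn left 159°, forward 9.9 m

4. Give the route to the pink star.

turn left 171°, forward 6.0 m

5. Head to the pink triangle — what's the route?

turn right 176°, forward 6.9 m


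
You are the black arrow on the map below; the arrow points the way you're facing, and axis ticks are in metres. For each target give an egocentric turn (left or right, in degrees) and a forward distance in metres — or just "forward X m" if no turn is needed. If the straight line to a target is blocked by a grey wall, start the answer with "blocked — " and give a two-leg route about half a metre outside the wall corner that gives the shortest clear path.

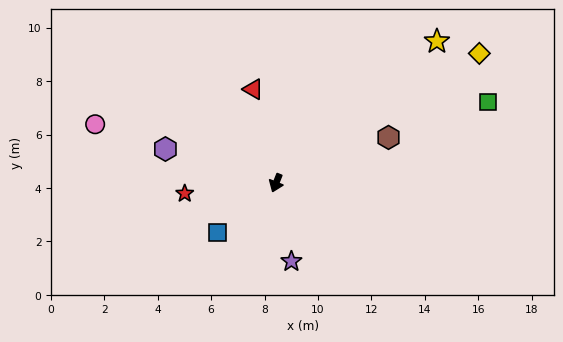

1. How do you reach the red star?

turn right 62°, forward 3.4 m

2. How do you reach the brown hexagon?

turn left 134°, forward 4.5 m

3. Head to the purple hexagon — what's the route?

turn right 85°, forward 4.3 m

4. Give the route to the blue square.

turn right 28°, forward 2.9 m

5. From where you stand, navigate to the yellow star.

turn left 153°, forward 8.0 m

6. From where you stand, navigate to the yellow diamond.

turn left 144°, forward 9.0 m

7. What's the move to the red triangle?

turn right 145°, forward 3.6 m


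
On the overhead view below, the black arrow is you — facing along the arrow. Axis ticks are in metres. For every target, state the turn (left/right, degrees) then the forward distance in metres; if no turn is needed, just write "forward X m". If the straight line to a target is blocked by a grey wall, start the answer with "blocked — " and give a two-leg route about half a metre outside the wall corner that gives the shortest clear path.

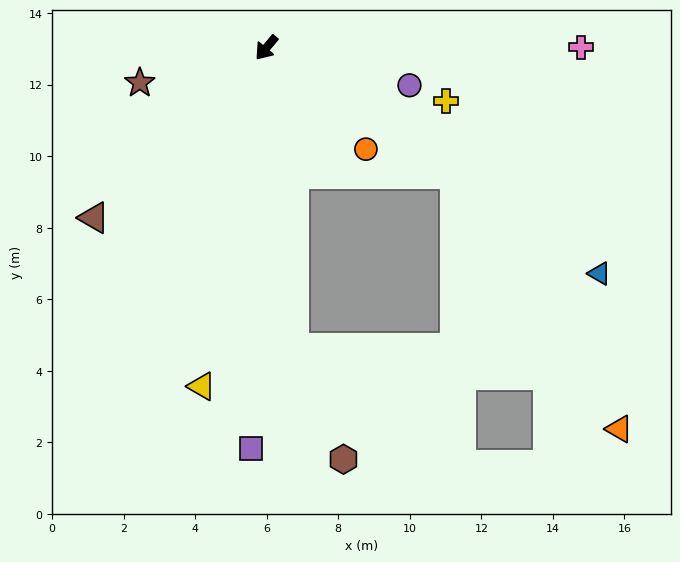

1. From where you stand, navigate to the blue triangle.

turn left 96°, forward 11.2 m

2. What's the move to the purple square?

turn left 38°, forward 11.2 m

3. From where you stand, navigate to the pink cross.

turn left 130°, forward 8.8 m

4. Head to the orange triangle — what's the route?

blocked — turn left 96°, forward 6.3 m, then turn right 23°, forward 8.5 m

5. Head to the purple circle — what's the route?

turn left 115°, forward 4.1 m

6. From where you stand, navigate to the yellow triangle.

turn left 29°, forward 9.6 m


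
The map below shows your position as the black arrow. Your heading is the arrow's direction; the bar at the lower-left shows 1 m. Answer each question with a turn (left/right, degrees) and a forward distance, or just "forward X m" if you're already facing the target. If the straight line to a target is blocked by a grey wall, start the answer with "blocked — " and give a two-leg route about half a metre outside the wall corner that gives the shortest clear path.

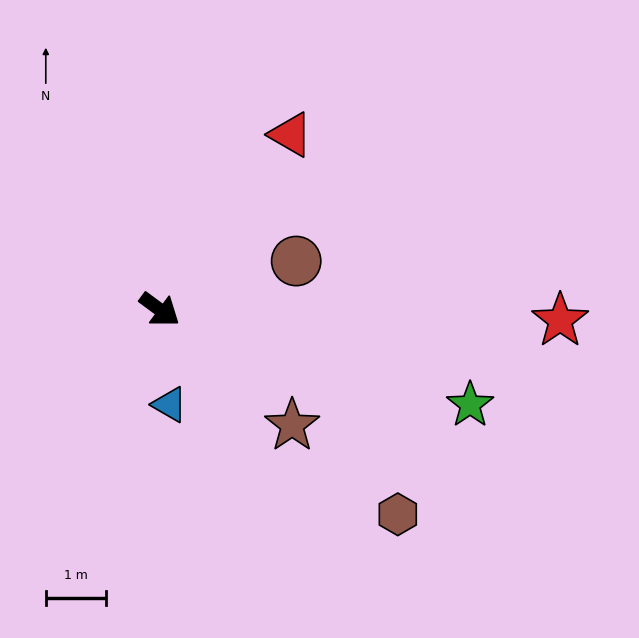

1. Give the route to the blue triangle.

turn right 48°, forward 1.6 m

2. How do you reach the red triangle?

turn left 90°, forward 3.7 m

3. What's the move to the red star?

turn left 35°, forward 6.7 m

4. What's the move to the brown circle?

turn left 56°, forward 2.4 m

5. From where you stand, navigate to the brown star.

turn right 5°, forward 2.9 m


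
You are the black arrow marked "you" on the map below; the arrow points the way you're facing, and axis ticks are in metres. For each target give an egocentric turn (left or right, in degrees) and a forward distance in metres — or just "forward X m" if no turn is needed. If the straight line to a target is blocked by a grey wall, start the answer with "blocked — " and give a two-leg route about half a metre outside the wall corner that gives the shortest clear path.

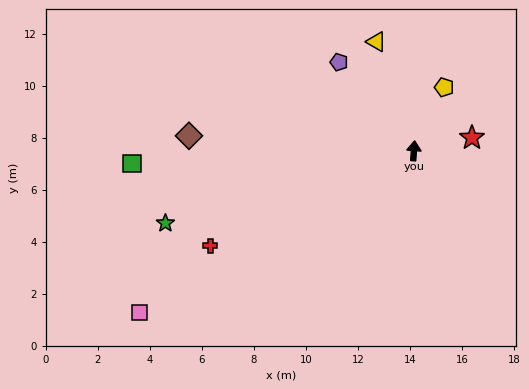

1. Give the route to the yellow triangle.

turn left 23°, forward 4.4 m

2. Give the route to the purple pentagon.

turn left 44°, forward 4.5 m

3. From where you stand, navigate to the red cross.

turn left 119°, forward 8.6 m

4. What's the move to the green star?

turn left 110°, forward 9.9 m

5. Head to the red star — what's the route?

turn right 73°, forward 2.3 m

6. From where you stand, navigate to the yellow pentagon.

turn right 21°, forward 2.7 m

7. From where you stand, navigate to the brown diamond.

turn left 90°, forward 8.7 m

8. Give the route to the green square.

turn left 97°, forward 10.8 m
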